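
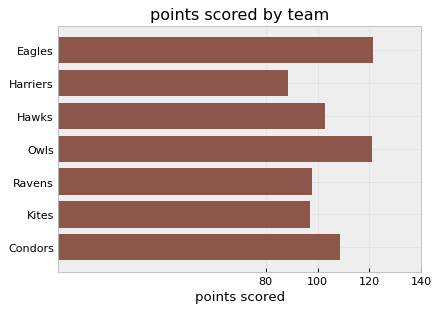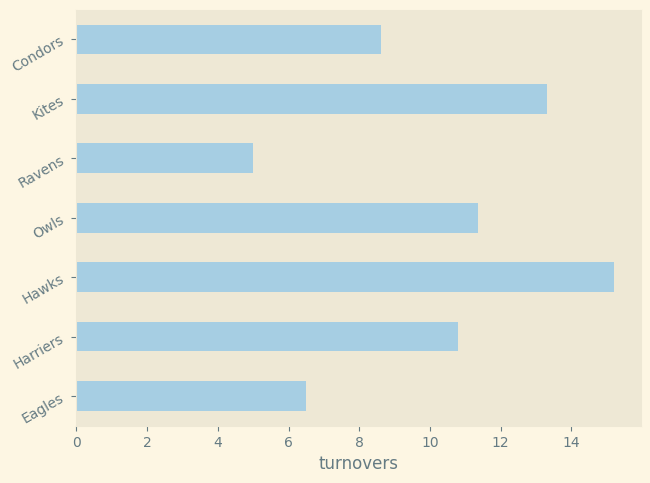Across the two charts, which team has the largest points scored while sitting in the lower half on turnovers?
Eagles

Chart 2 median turnovers ≈ 10; below-median teams: Eagles, Ravens, Condors. Among those, Eagles has the highest points scored (≈ 120).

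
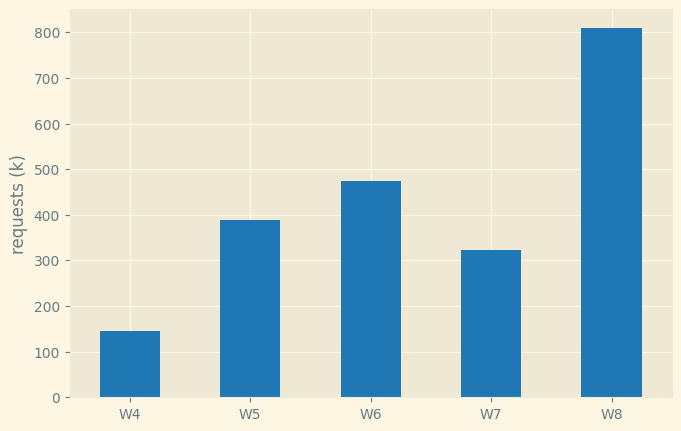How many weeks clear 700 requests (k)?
Above 700: W8.

1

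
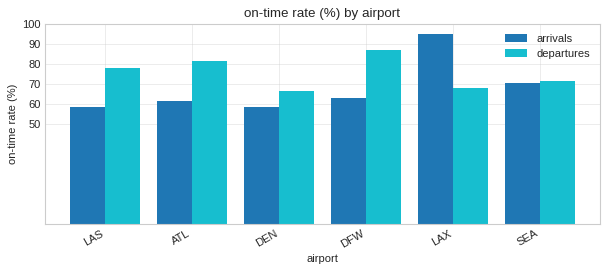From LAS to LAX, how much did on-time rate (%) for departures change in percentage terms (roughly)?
LAS ≈ 80, LAX ≈ 70; (70 − 80) / 80 ≈ -12.5%.

≈ -12.5%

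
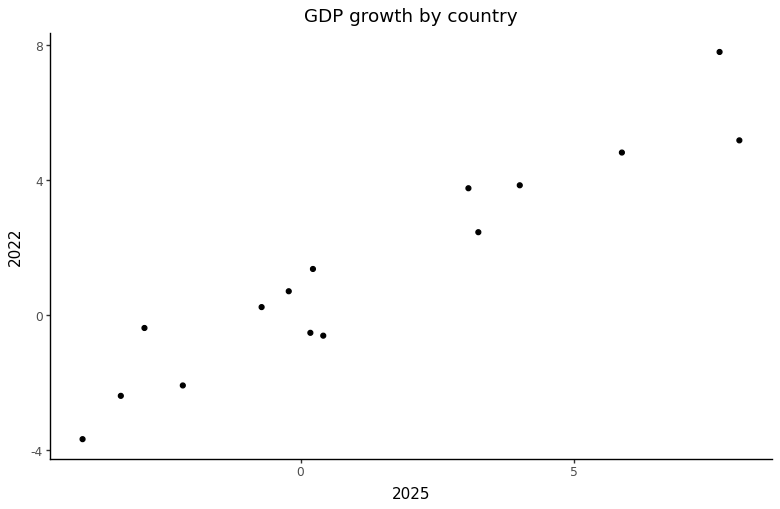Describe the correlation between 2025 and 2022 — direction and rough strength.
Points are positively correlated; strong (|r| ≈ 1.0).

positive, strong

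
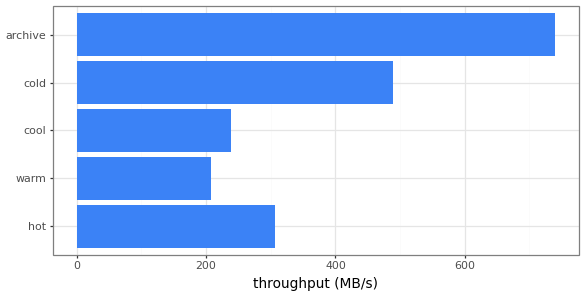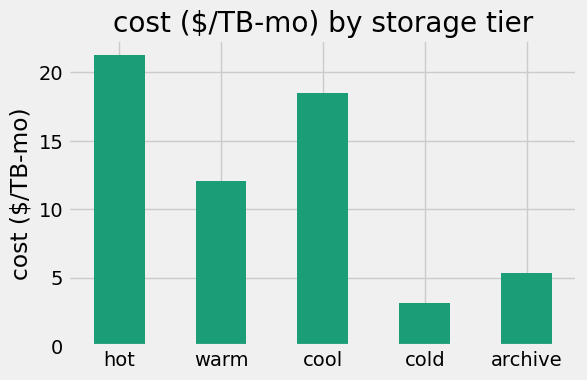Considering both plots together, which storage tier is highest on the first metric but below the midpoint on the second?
archive

Chart 2 median cost ($/TB-mo) ≈ 12; below-median storage tiers: cold, archive. Among those, archive has the highest throughput (MB/s) (≈ 700).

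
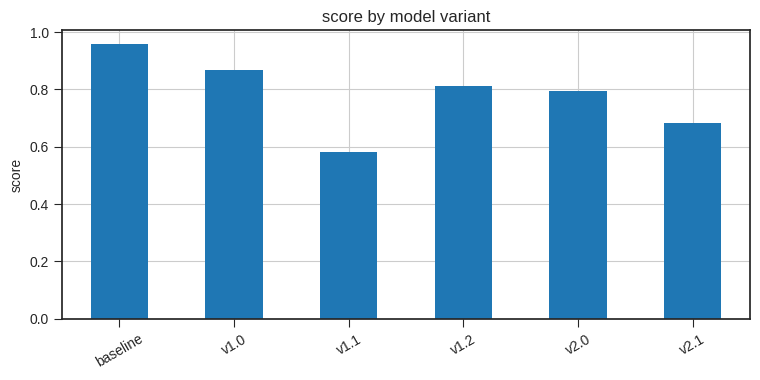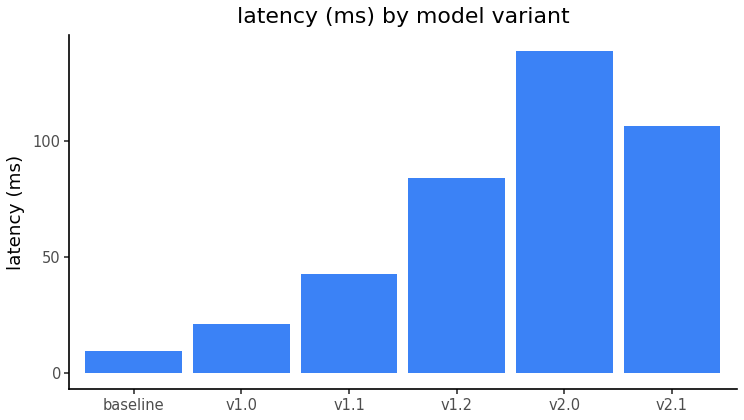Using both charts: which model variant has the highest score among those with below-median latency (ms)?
baseline

Chart 2 median latency (ms) ≈ 60; below-median model variants: baseline, v1.0, v1.1. Among those, baseline has the highest score (≈ 1).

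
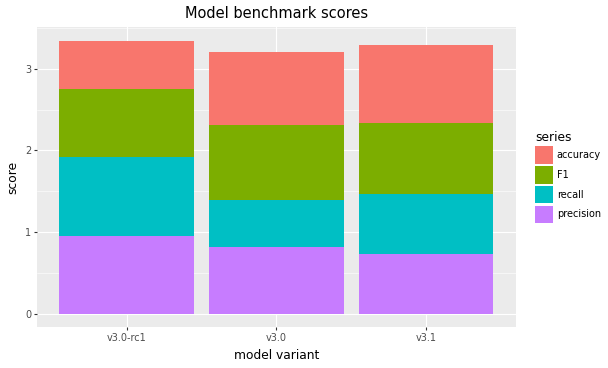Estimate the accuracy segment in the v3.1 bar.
accuracy top ≈ 3.5, bottom ≈ 2.5; segment ≈ 1.0.

≈ 1.0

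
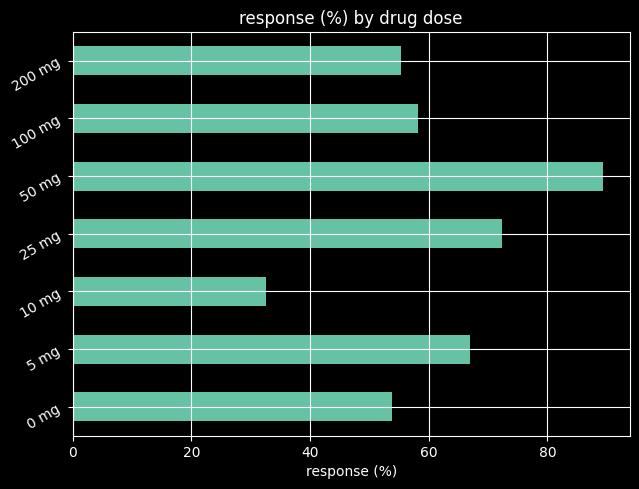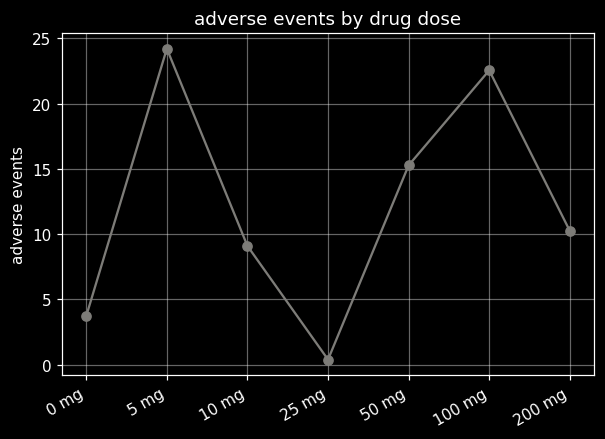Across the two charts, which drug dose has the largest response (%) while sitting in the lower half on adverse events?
25 mg

Chart 2 median adverse events ≈ 10; below-median drug doses: 0 mg, 10 mg, 25 mg. Among those, 25 mg has the highest response (%) (≈ 70).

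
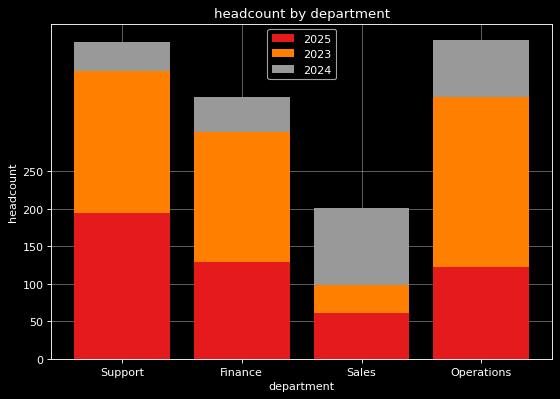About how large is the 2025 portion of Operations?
2025 top ≈ 100, bottom ≈ 0; segment ≈ 100.

≈ 100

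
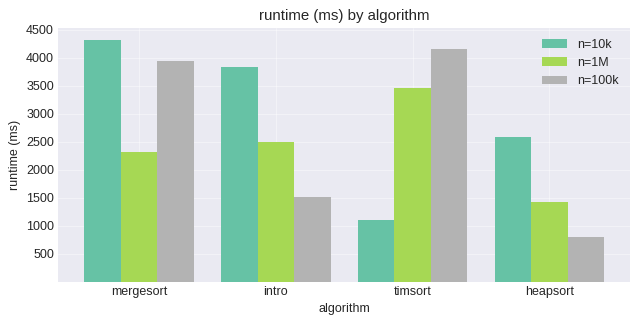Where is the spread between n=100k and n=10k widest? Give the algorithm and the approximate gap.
timsort, ≈ 3000 ms

timsort: n=100k ≈ 4000, n=10k ≈ 1000 → gap ≈ 3000. Next-largest (intro) is only ≈ 2500.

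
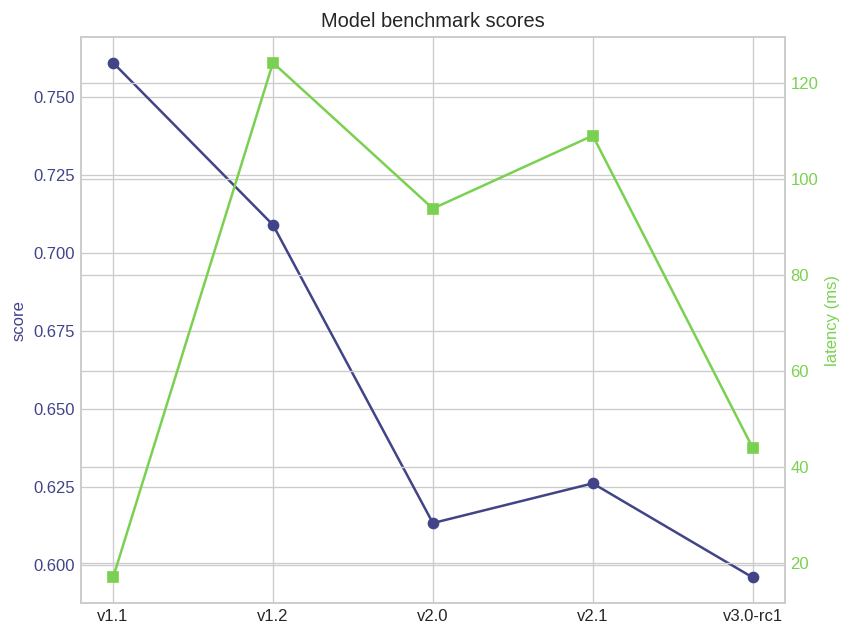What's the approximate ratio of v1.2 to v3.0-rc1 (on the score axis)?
≈ 1.17×

v1.2 ≈ 0.70, v3.0-rc1 ≈ 0.60; 0.70/0.60 ≈ 1.17.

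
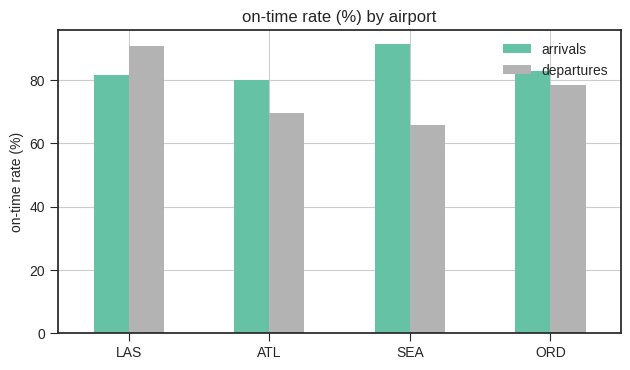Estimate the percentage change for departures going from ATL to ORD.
ATL ≈ 70, ORD ≈ 80; (80 − 70) / 70 ≈ +14.3%.

≈ +14.3%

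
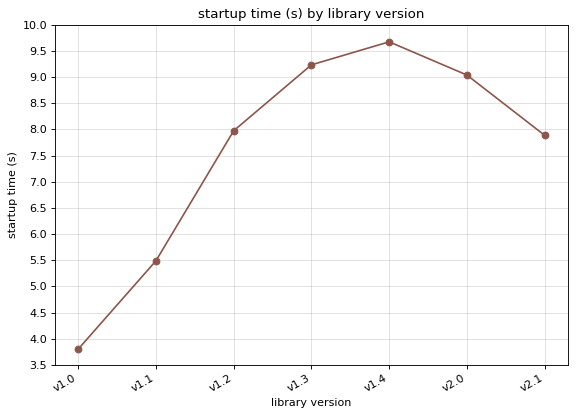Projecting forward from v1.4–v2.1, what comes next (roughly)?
Last three: 9.5, 9.0, 8.0 → slope ≈ -0.75/step → next ≈ 7.25.

≈ 7.25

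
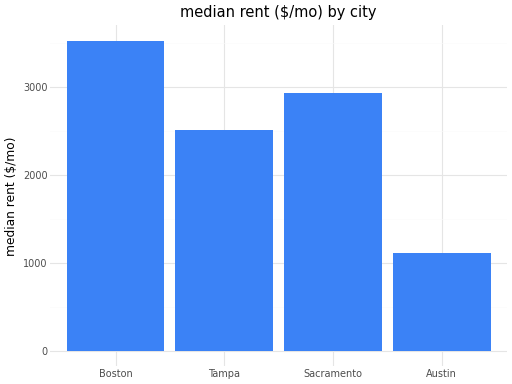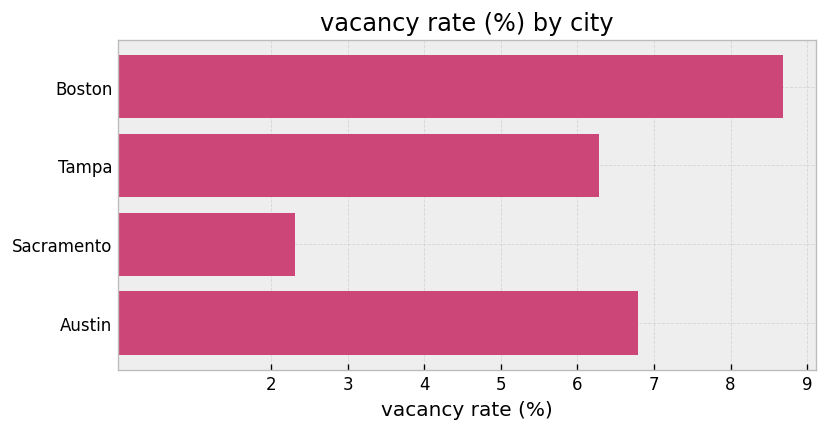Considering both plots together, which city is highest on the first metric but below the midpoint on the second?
Sacramento

Chart 2 median vacancy rate (%) ≈ 7; below-median cities: Tampa, Sacramento. Among those, Sacramento has the highest median rent ($/mo) (≈ 3000).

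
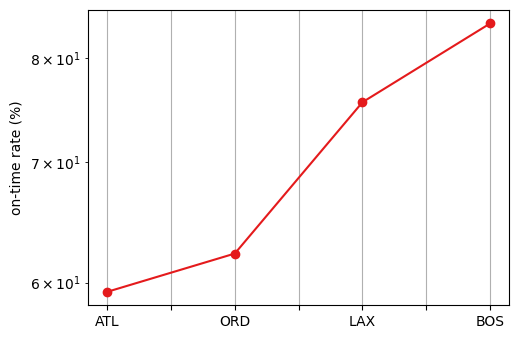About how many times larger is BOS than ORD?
BOS ≈ 85, ORD ≈ 60; 85/60 ≈ 1.42.

≈ 1.42×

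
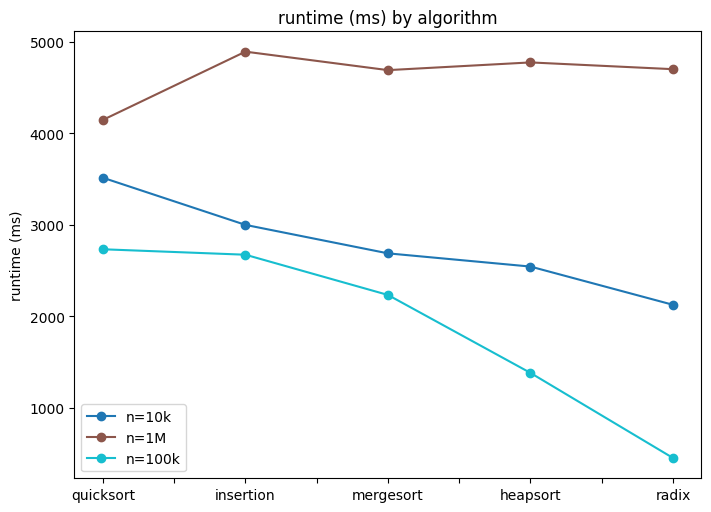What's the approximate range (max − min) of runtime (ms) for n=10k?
Max quicksort ≈ 3500, min radix ≈ 2000; range ≈ 1500.

≈ 1500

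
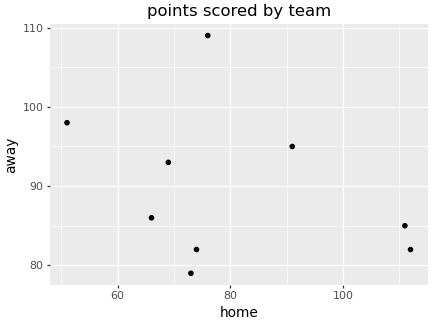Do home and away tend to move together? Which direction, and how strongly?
negative, weak

Points are negatively correlated; weak (|r| ≈ 0.3).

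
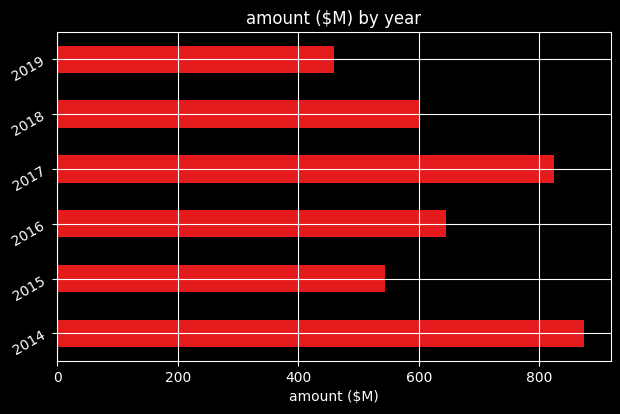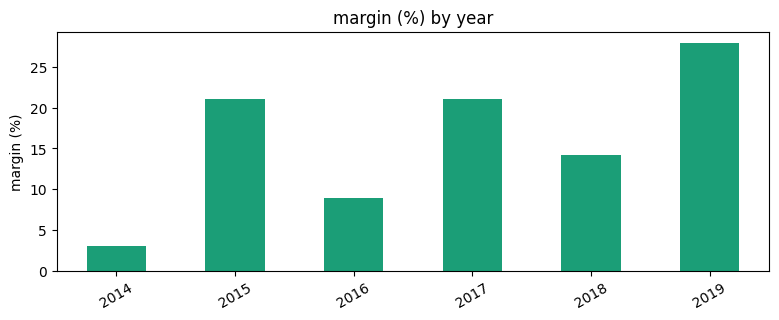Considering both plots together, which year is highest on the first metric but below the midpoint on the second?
Chart 2 median margin (%) ≈ 20; below-median years: 2014, 2016, 2018. Among those, 2014 has the highest amount ($M) (≈ 900).

2014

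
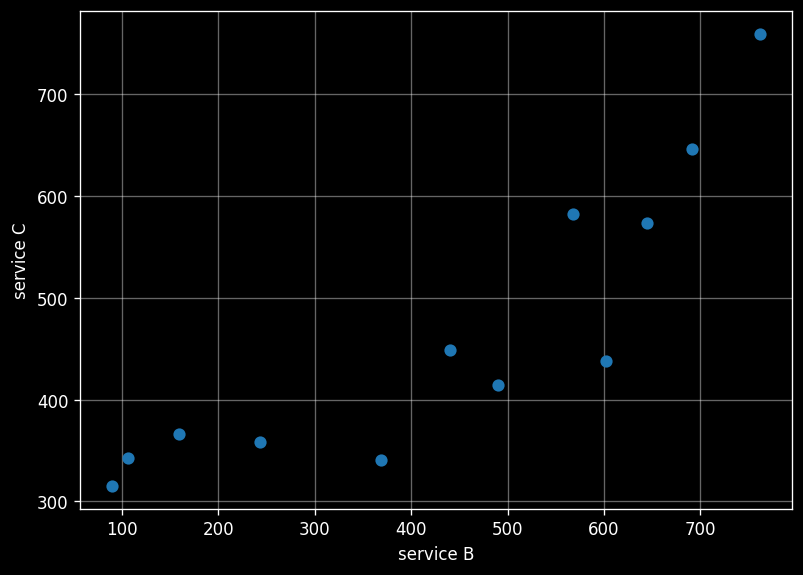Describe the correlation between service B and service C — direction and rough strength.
positive, strong

Points are positively correlated; strong (|r| ≈ 0.9).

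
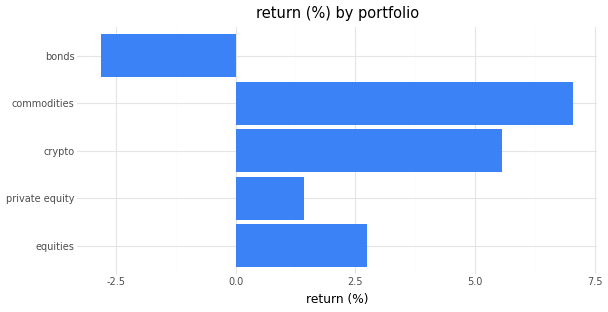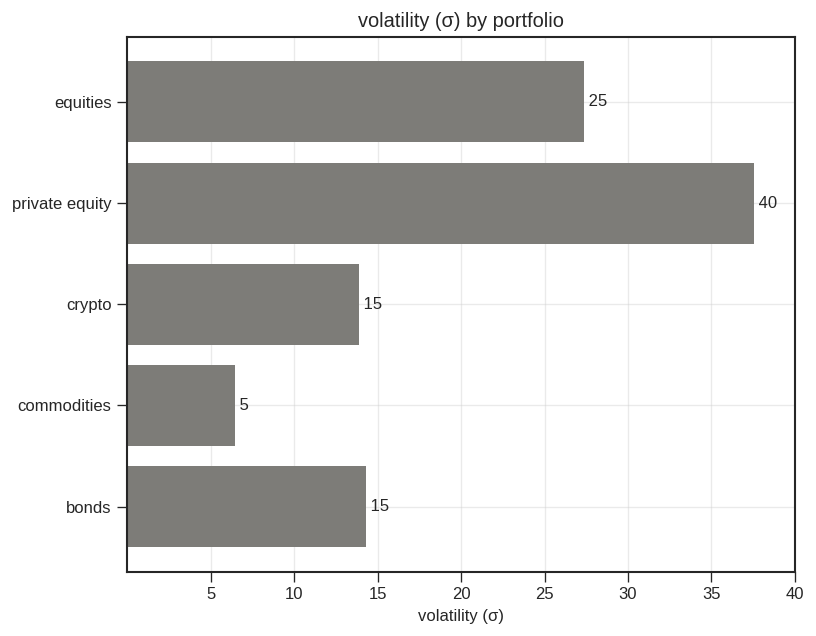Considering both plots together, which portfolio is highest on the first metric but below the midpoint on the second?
commodities

Chart 2 median volatility (σ) ≈ 15; below-median portfolios: crypto, commodities. Among those, commodities has the highest return (%) (≈ 7).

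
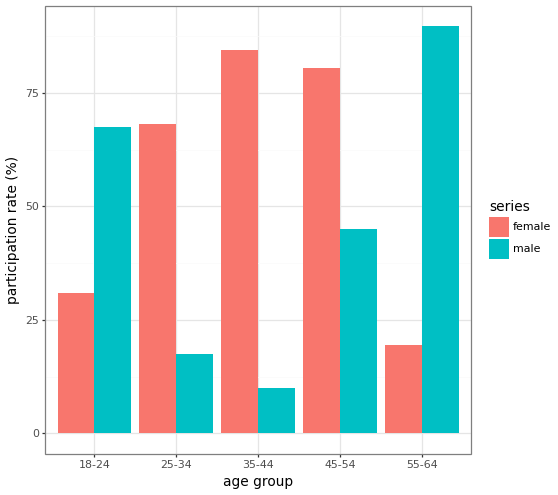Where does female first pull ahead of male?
25-34

18-24: female ≈ 30 vs male ≈ 70 (not yet); 25-34: female ≈ 70 vs male ≈ 20 (first crossover).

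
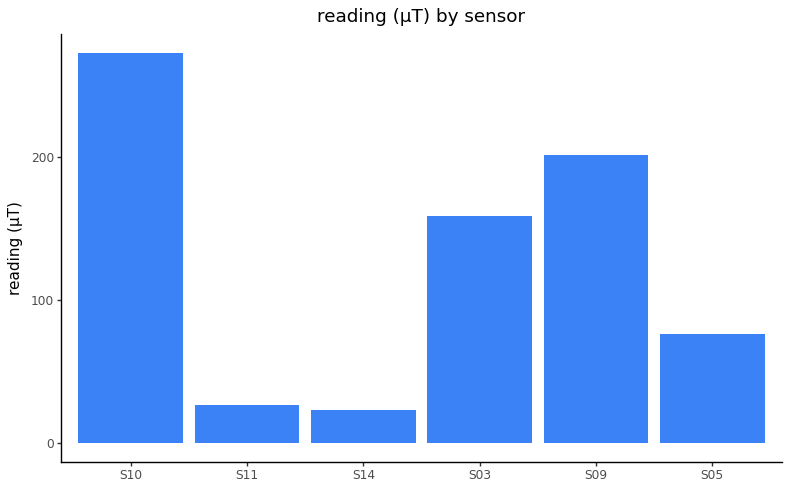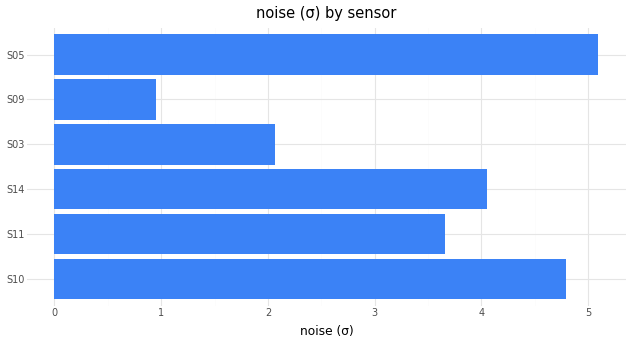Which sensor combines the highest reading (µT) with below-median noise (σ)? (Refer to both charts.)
Chart 2 median noise (σ) ≈ 4; below-median sensors: S11, S03, S09. Among those, S09 has the highest reading (µT) (≈ 200).

S09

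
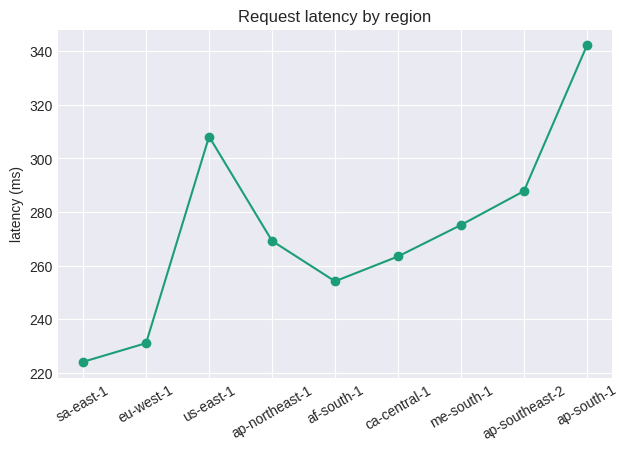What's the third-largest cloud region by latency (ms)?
Top 4: ap-south-1 ≈ 340, us-east-1 ≈ 310, ap-southeast-2 ≈ 290, me-south-1 ≈ 280.

ap-southeast-2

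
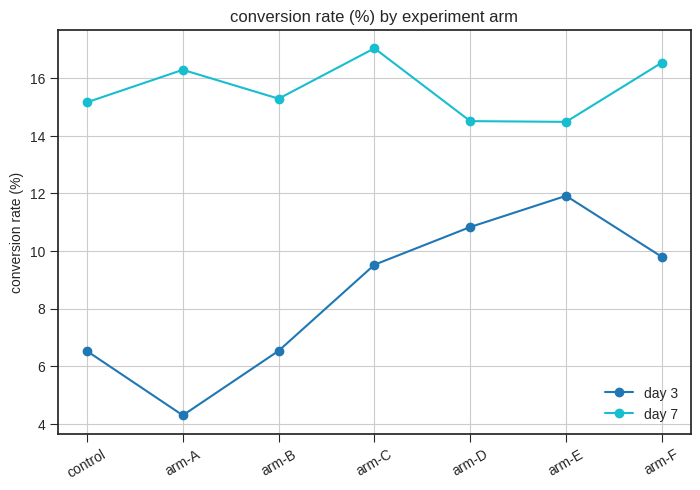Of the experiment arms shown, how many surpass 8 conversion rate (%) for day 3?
4

Above 8: arm-C, arm-D, arm-E, arm-F.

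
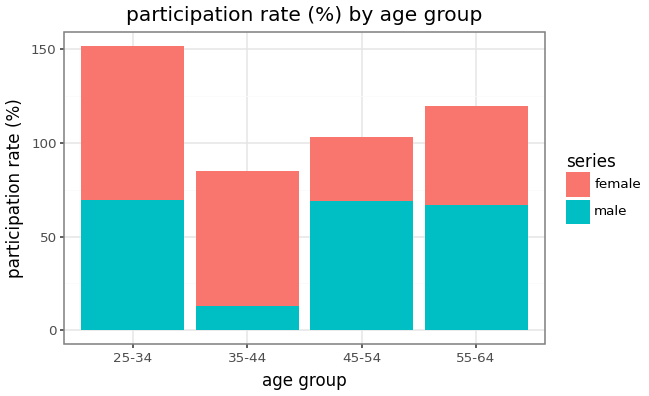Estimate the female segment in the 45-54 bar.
≈ 40

female top ≈ 100, bottom ≈ 60; segment ≈ 40.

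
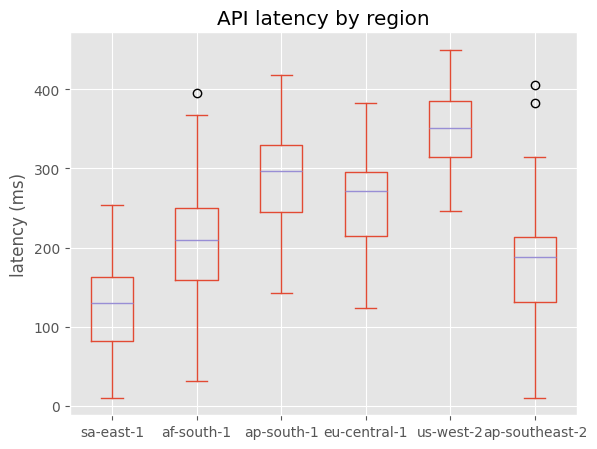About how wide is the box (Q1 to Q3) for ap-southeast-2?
Q3 ≈ 220, Q1 ≈ 140; IQR ≈ 80.

≈ 80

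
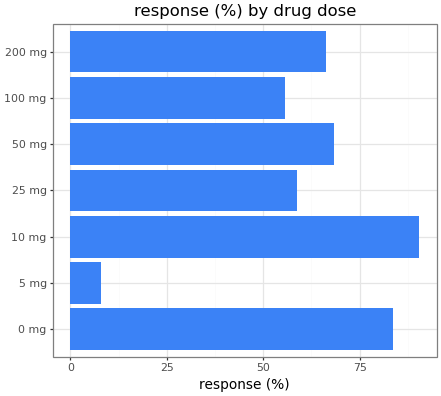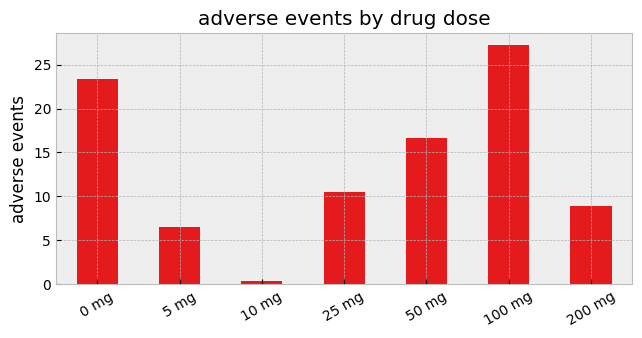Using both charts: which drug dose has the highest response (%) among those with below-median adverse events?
10 mg

Chart 2 median adverse events ≈ 10; below-median drug doses: 5 mg, 10 mg, 200 mg. Among those, 10 mg has the highest response (%) (≈ 90).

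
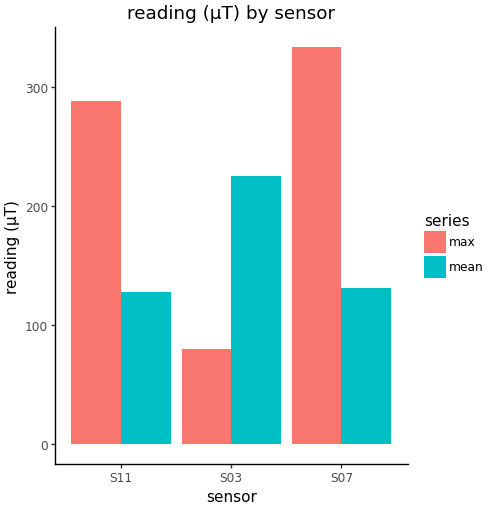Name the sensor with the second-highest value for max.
S11

Top 3 for max: S07 ≈ 350, S11 ≈ 300, S03 ≈ 100.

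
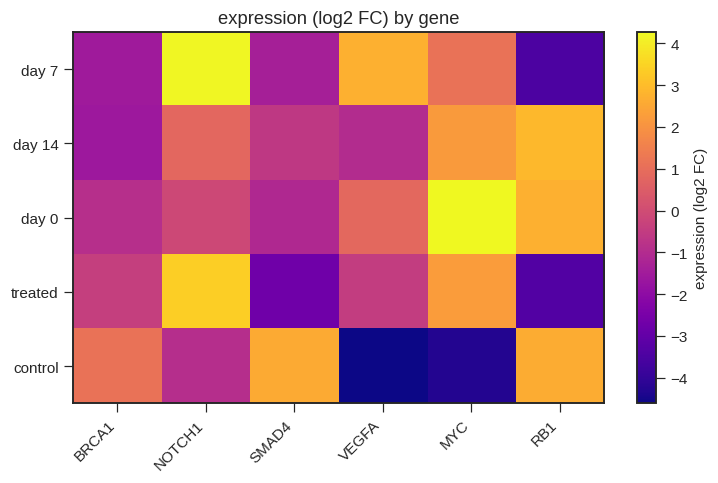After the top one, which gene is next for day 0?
Top 3 for day 0: MYC ≈ 4, RB1 ≈ 3, VEGFA ≈ 1.

RB1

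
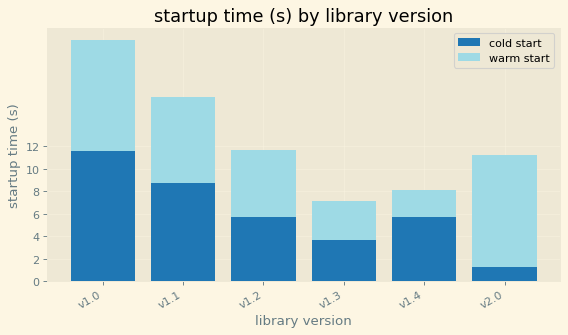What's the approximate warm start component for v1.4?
≈ 2

warm start top ≈ 8, bottom ≈ 6; segment ≈ 2.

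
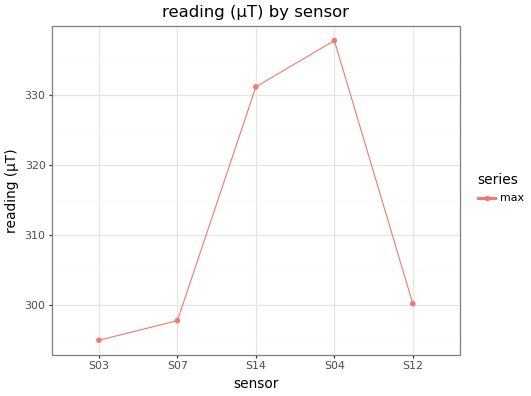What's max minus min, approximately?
Max S04 ≈ 340, min S03 ≈ 295; range ≈ 45.

≈ 45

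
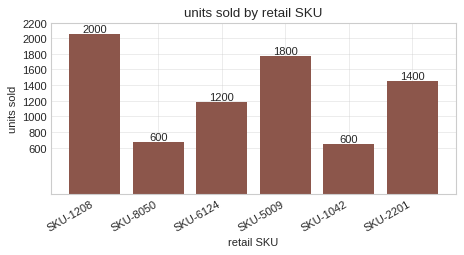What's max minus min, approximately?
Max SKU-1208 ≈ 2000, min SKU-1042 ≈ 600; range ≈ 1400.

≈ 1400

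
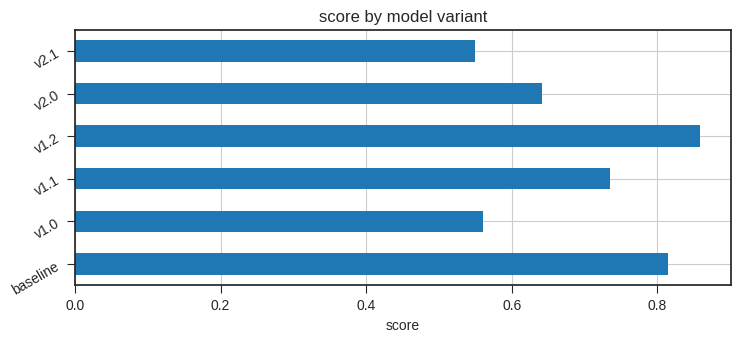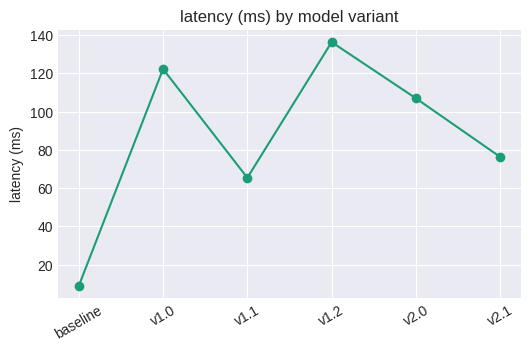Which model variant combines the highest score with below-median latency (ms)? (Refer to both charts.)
baseline

Chart 2 median latency (ms) ≈ 100; below-median model variants: baseline, v1.1, v2.1. Among those, baseline has the highest score (≈ 0.8).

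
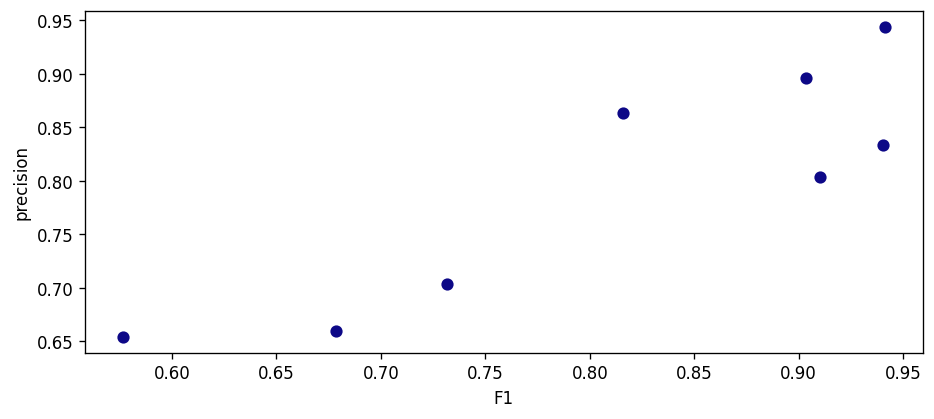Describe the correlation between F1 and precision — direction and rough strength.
positive, strong

Points are positively correlated; strong (|r| ≈ 0.9).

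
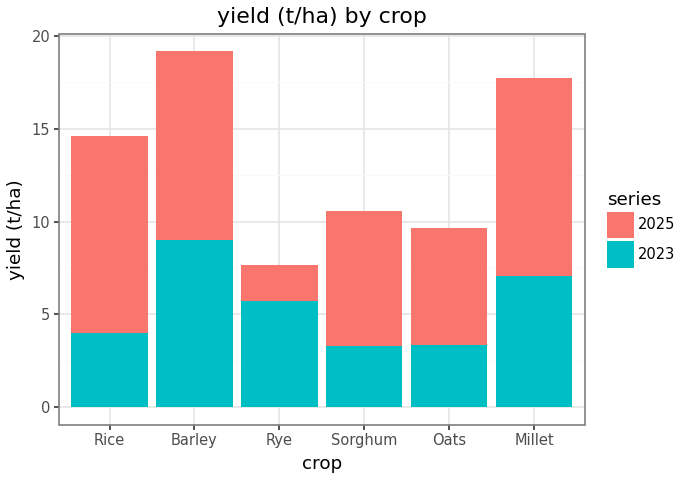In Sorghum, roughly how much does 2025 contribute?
2025 top ≈ 10, bottom ≈ 4; segment ≈ 6.

≈ 6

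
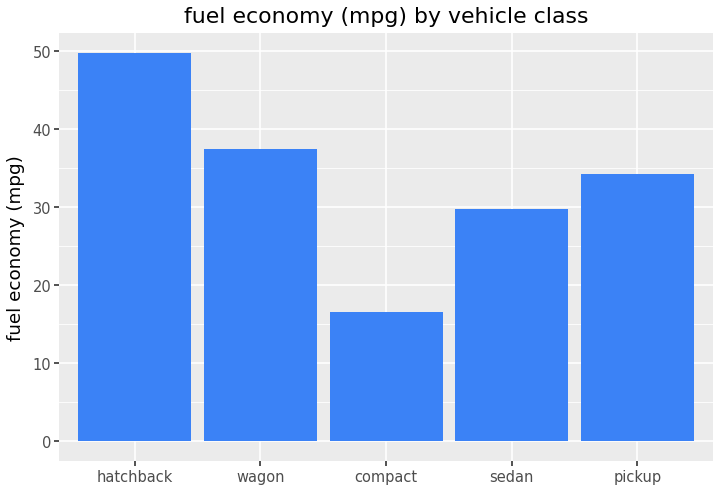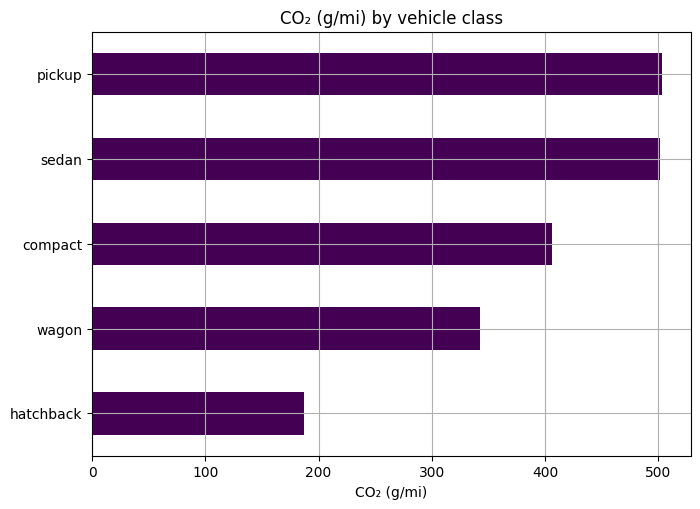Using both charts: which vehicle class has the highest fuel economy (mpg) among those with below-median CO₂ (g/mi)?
hatchback

Chart 2 median CO₂ (g/mi) ≈ 400; below-median vehicle classes: hatchback, wagon. Among those, hatchback has the highest fuel economy (mpg) (≈ 50).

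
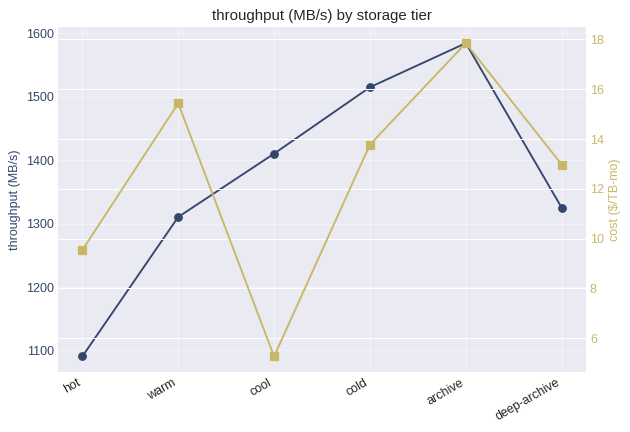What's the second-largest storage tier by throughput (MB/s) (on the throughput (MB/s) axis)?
cold

Top 3 (on the throughput (MB/s) axis): archive ≈ 1600, cold ≈ 1500, cool ≈ 1400.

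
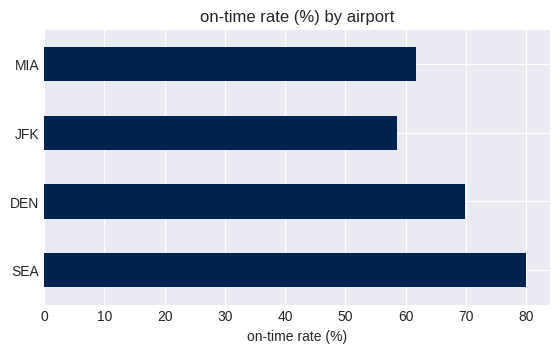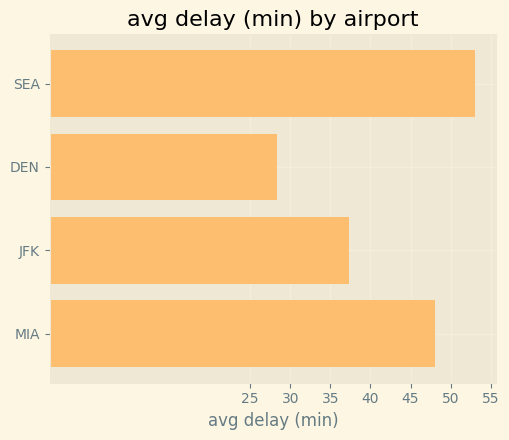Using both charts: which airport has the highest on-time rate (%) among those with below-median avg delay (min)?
DEN

Chart 2 median avg delay (min) ≈ 45; below-median airports: DEN, JFK. Among those, DEN has the highest on-time rate (%) (≈ 70).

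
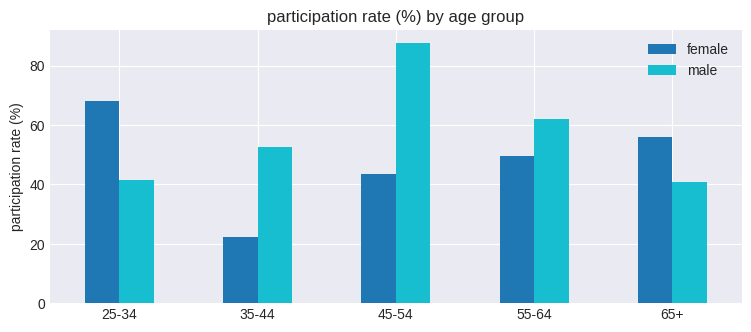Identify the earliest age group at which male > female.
35-44

25-34: male ≈ 40 vs female ≈ 70 (not yet); 35-44: male ≈ 50 vs female ≈ 20 (first crossover).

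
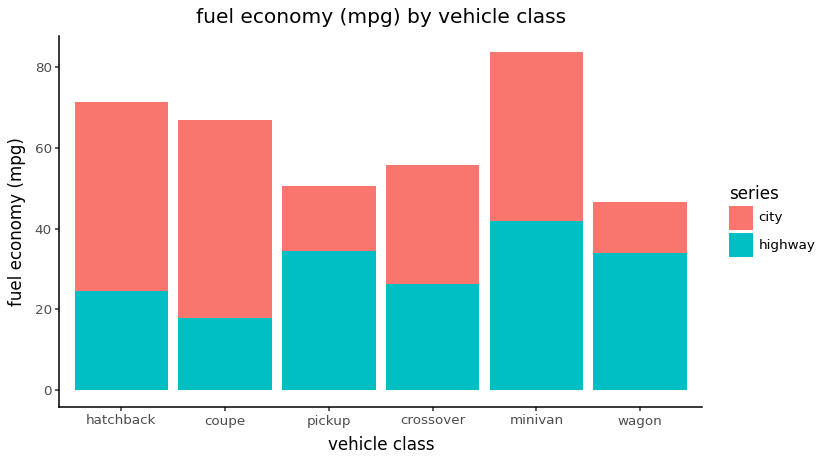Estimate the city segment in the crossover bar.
≈ 30

city top ≈ 60, bottom ≈ 30; segment ≈ 30.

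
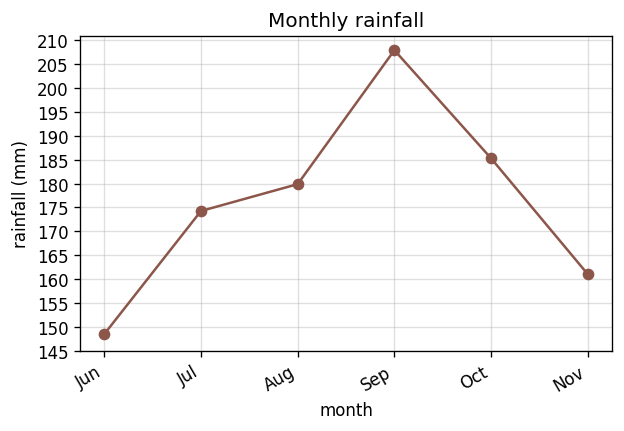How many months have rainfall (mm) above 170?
4

Above 170: Jul, Aug, Sep, Oct.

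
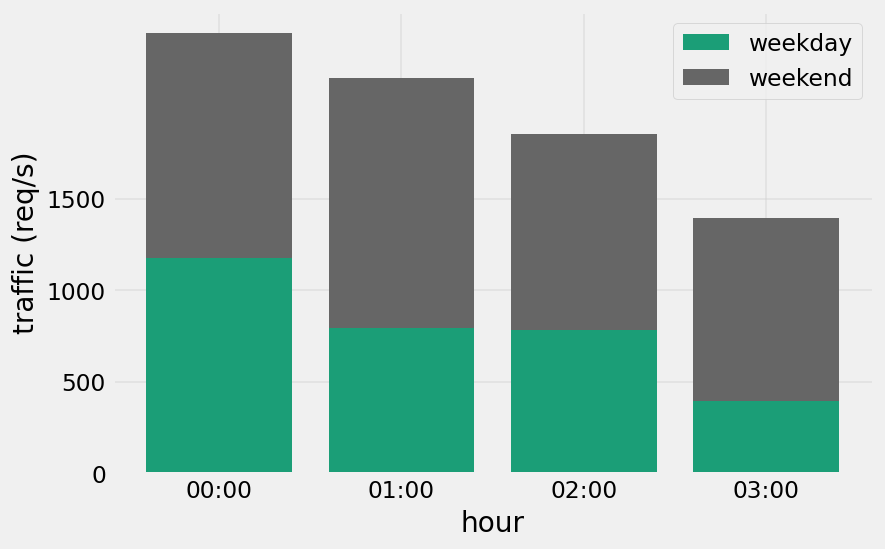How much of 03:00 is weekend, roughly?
≈ 1000

weekend top ≈ 1500, bottom ≈ 500; segment ≈ 1000.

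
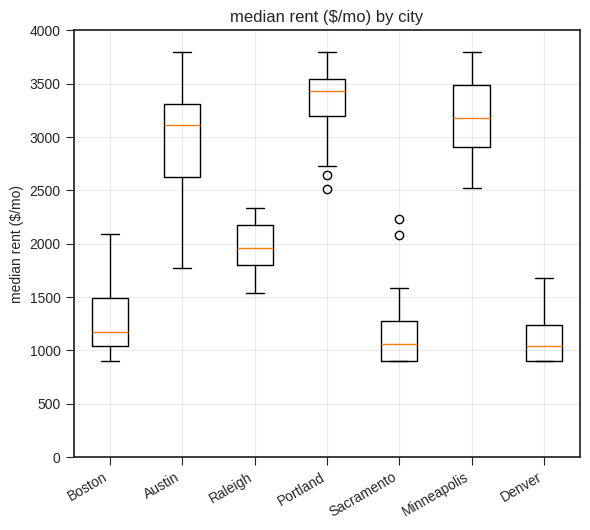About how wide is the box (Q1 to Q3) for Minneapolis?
≈ 500

Q3 ≈ 3500, Q1 ≈ 3000; IQR ≈ 500.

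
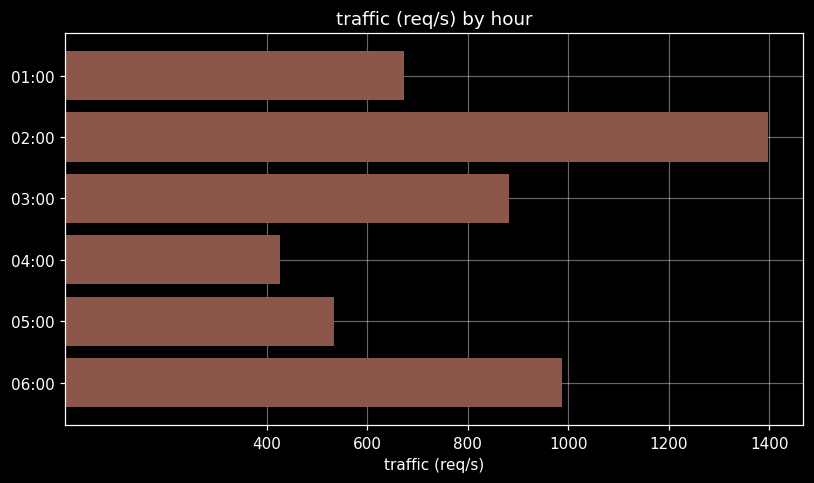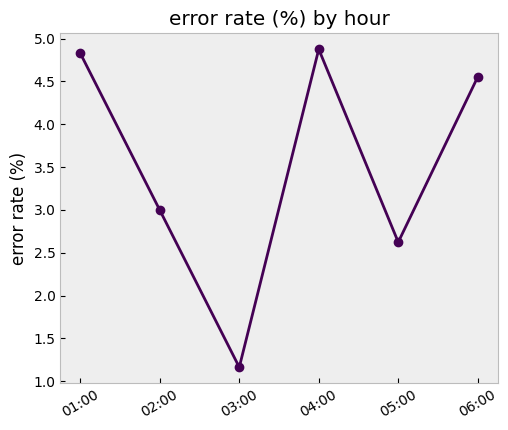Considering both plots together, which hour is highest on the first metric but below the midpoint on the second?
02:00

Chart 2 median error rate (%) ≈ 4; below-median hours: 02:00, 03:00, 05:00. Among those, 02:00 has the highest traffic (req/s) (≈ 1400).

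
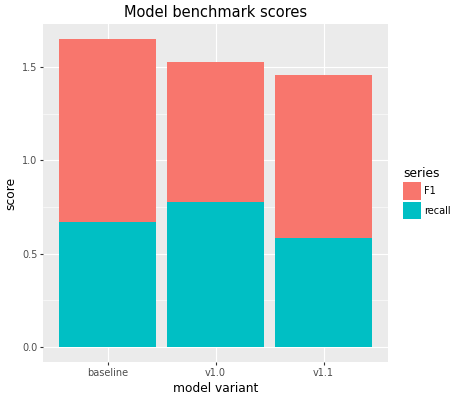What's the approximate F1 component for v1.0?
≈ 0.8

F1 top ≈ 1.6, bottom ≈ 0.8; segment ≈ 0.8.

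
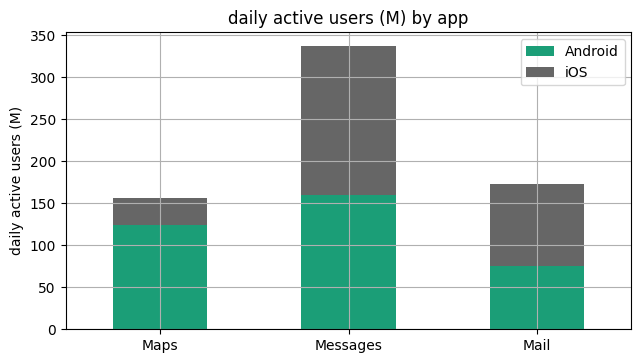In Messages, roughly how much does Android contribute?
Android top ≈ 150, bottom ≈ 0; segment ≈ 150.

≈ 150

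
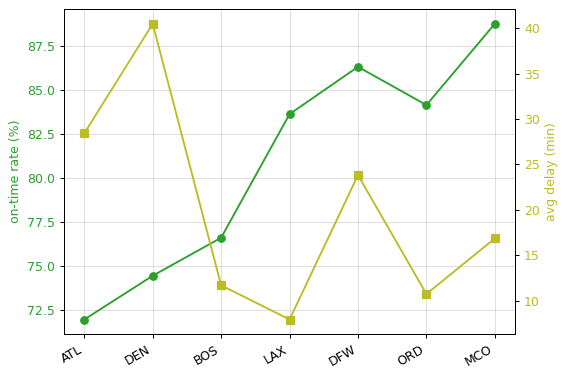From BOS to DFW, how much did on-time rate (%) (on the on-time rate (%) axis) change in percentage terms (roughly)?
BOS ≈ 76, DFW ≈ 86; (86 − 76) / 76 ≈ +13.2%.

≈ +13.2%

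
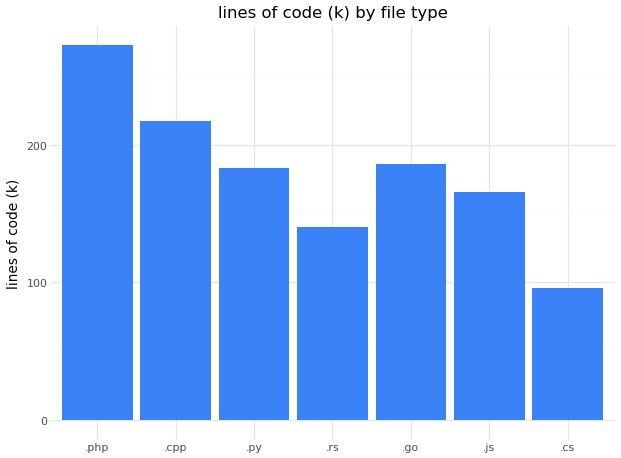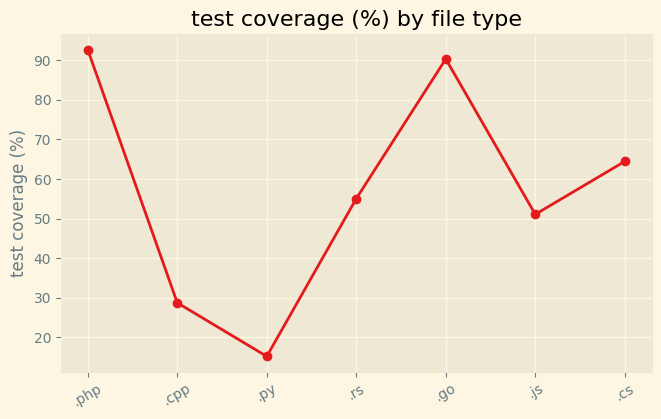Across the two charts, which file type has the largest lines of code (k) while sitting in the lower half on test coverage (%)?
Chart 2 median test coverage (%) ≈ 60; below-median file types: .cpp, .py, .js. Among those, .cpp has the highest lines of code (k) (≈ 225).

.cpp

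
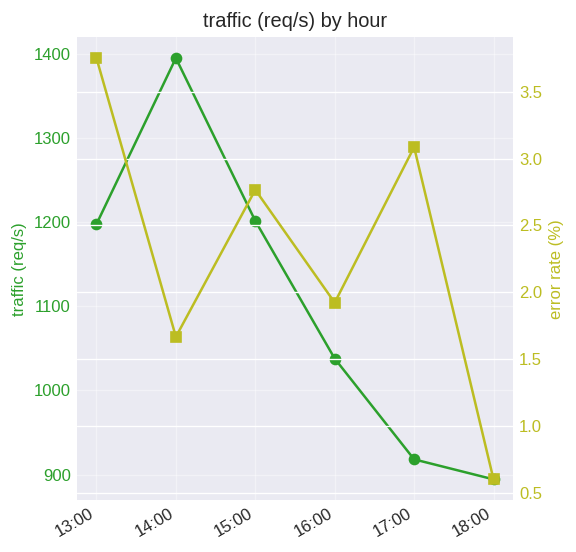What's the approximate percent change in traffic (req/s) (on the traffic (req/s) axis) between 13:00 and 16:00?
≈ -12.5%

13:00 ≈ 1200, 16:00 ≈ 1050; (1050 − 1200) / 1200 ≈ -12.5%.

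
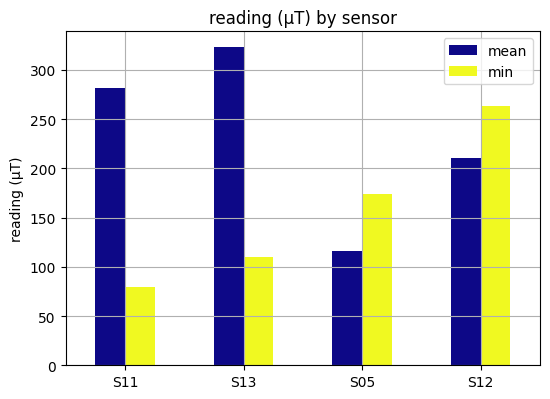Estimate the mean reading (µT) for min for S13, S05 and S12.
(100 + 150 + 250) / 3 ≈ 167.

≈ 167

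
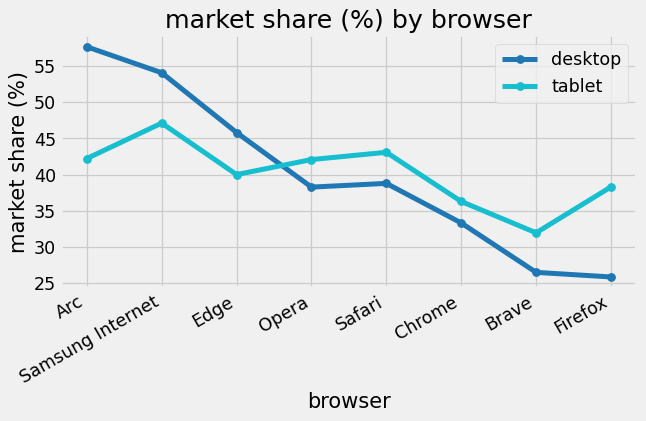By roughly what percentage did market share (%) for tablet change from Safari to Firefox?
Safari ≈ 45, Firefox ≈ 40; (40 − 45) / 45 ≈ -11.1%.

≈ -11.1%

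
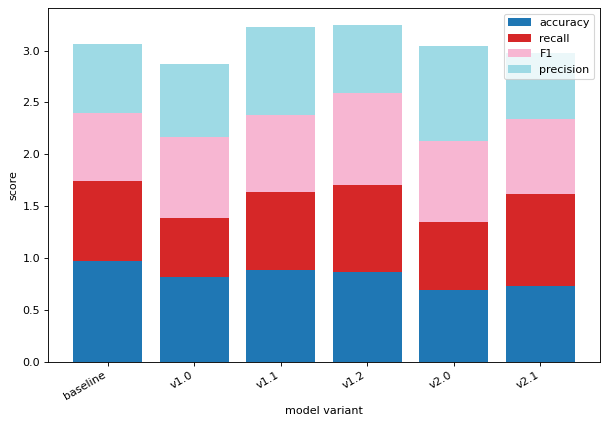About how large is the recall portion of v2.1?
recall top ≈ 1.5, bottom ≈ 0.5; segment ≈ 1.0.

≈ 1.0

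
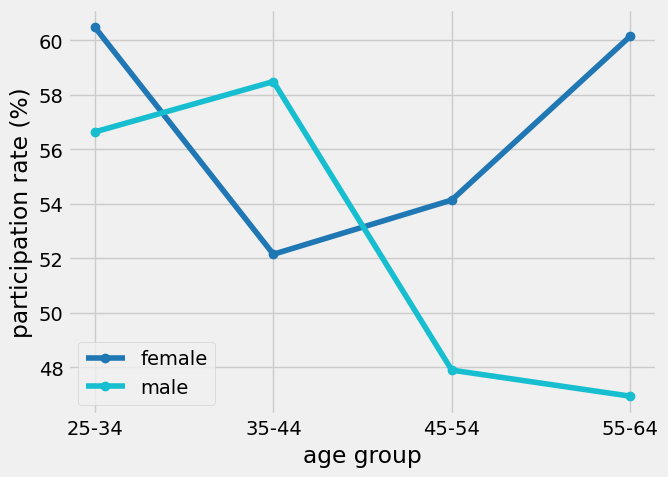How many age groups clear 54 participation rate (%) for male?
2

Above 54: 25-34, 35-44.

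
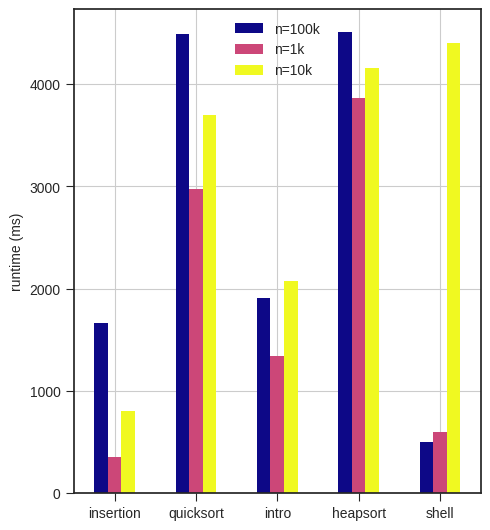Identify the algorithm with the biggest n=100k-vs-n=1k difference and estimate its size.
quicksort, ≈ 1500 ms

quicksort: n=100k ≈ 4500, n=1k ≈ 3000 → gap ≈ 1500. Next-largest (insertion) is only ≈ 1000.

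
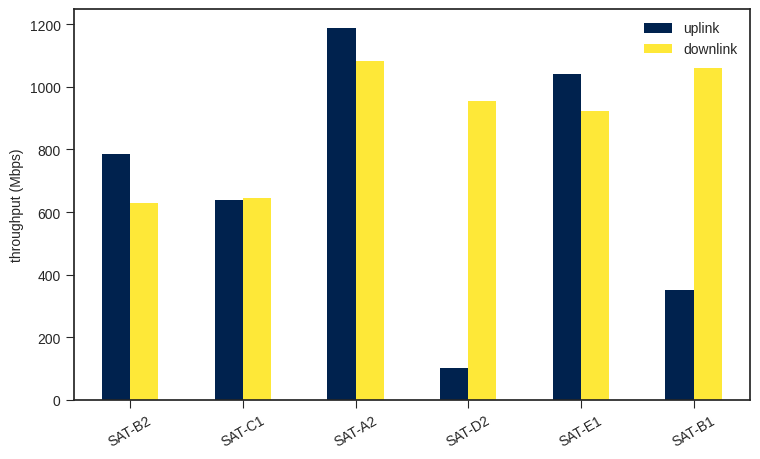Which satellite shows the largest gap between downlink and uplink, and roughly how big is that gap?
SAT-D2: downlink ≈ 1000, uplink ≈ 100 → gap ≈ 900. Next-largest (SAT-B1) is only ≈ 700.

SAT-D2, ≈ 900 Mbps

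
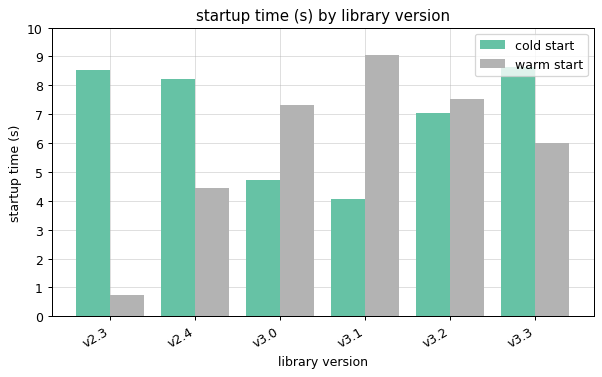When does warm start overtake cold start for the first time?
v3.0

v2.4: warm start ≈ 4 vs cold start ≈ 8 (not yet); v3.0: warm start ≈ 7 vs cold start ≈ 5 (first crossover).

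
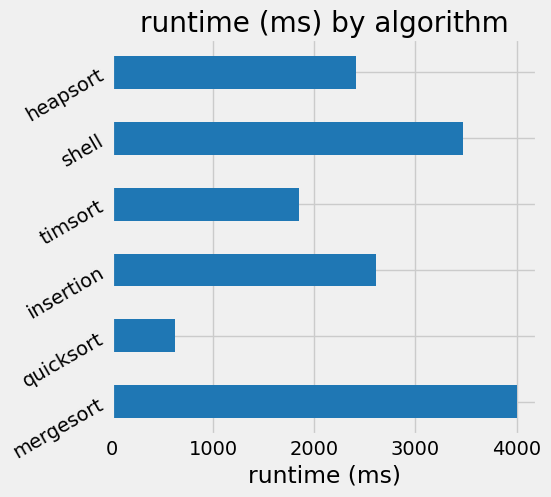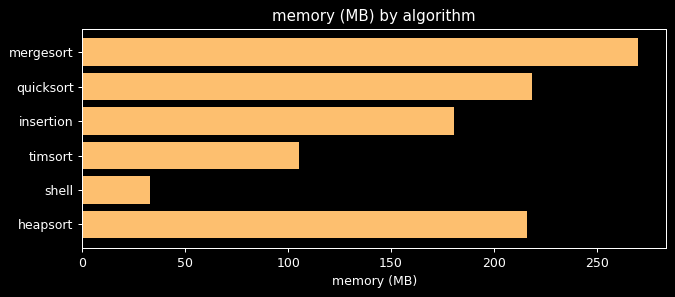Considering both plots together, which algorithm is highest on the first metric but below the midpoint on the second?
shell

Chart 2 median memory (MB) ≈ 200; below-median algorithms: insertion, timsort, shell. Among those, shell has the highest runtime (ms) (≈ 3500).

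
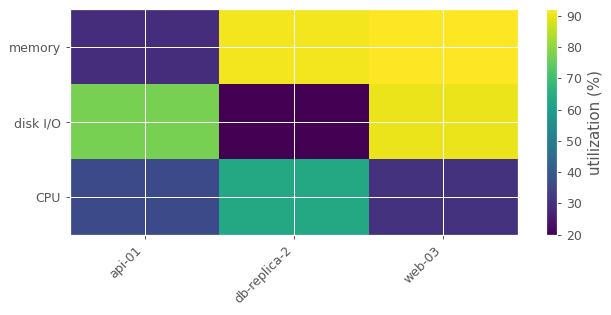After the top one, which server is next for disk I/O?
Top 3 for disk I/O: web-03 ≈ 90, api-01 ≈ 80, db-replica-2 ≈ 20.

api-01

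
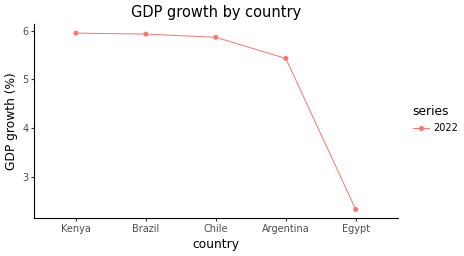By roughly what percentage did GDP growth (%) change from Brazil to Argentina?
Brazil ≈ 6.0, Argentina ≈ 5.5; (5.5 − 6.0) / 6.0 ≈ -8.3%.

≈ -8.3%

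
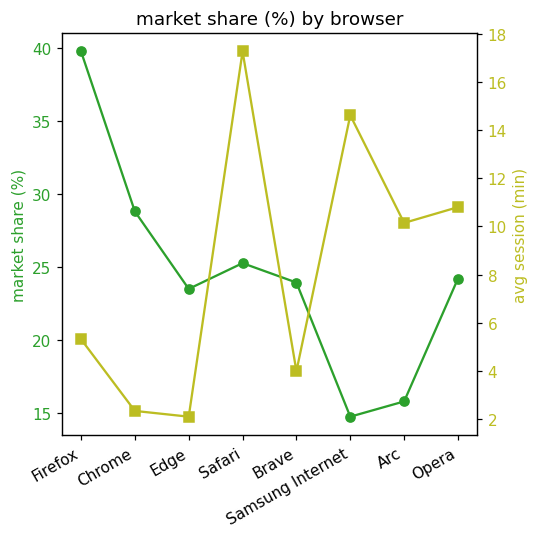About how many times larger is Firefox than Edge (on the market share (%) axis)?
≈ 1.6×

Firefox ≈ 40, Edge ≈ 25; 40/25 ≈ 1.6.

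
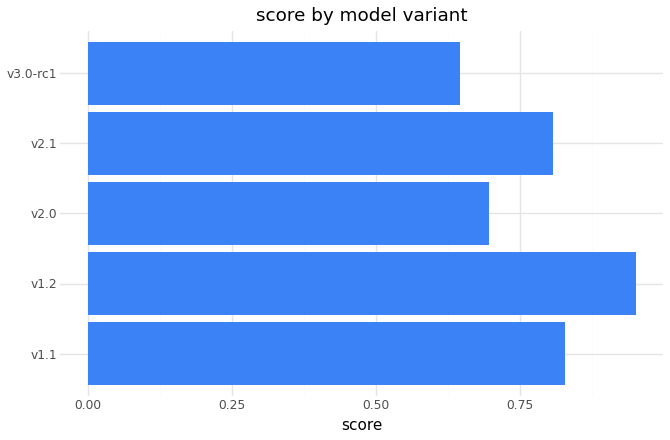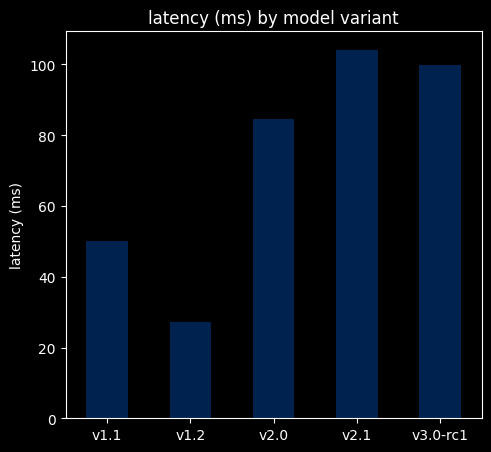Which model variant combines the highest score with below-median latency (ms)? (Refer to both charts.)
v1.2

Chart 2 median latency (ms) ≈ 80; below-median model variants: v1.1, v1.2. Among those, v1.2 has the highest score (≈ 1).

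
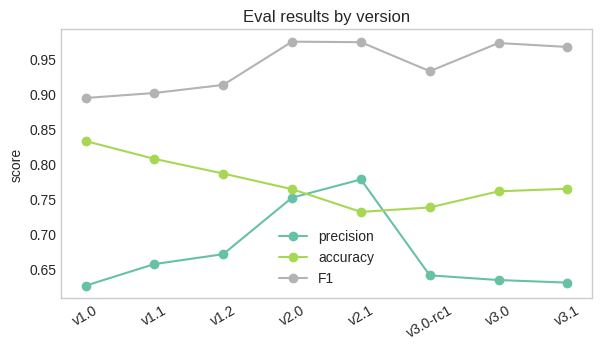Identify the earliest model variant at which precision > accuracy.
v2.1

v2.0: precision ≈ 0.75 vs accuracy ≈ 0.75 (not yet); v2.1: precision ≈ 0.80 vs accuracy ≈ 0.75 (first crossover).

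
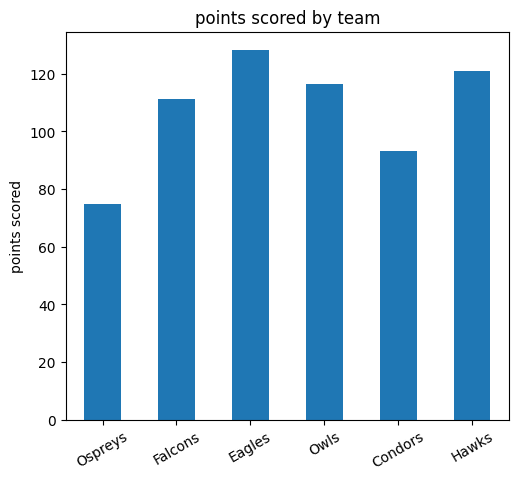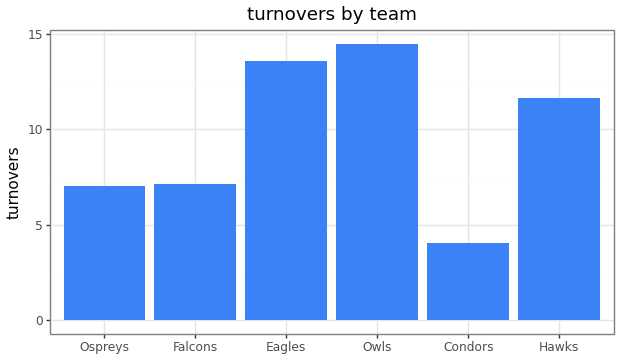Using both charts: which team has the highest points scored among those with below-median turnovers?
Falcons

Chart 2 median turnovers ≈ 10; below-median teams: Ospreys, Falcons, Condors. Among those, Falcons has the highest points scored (≈ 120).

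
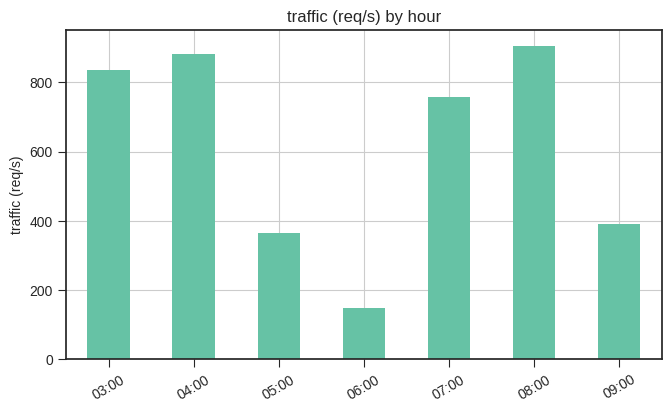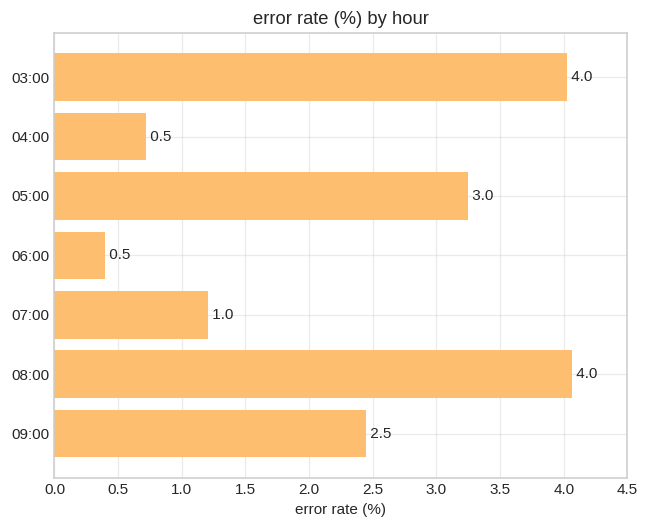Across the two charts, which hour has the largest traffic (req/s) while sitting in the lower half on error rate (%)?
04:00

Chart 2 median error rate (%) ≈ 2.5; below-median hours: 04:00, 06:00, 07:00. Among those, 04:00 has the highest traffic (req/s) (≈ 900).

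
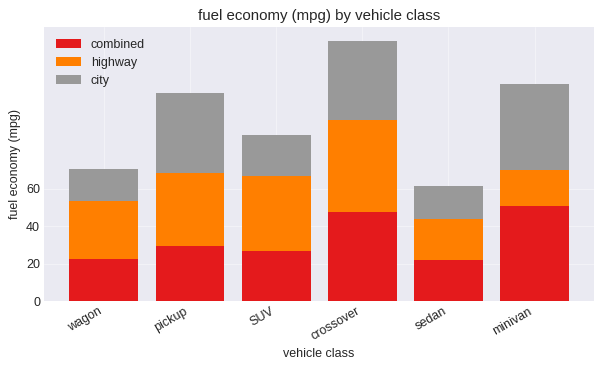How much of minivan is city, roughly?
≈ 40

city top ≈ 120, bottom ≈ 80; segment ≈ 40.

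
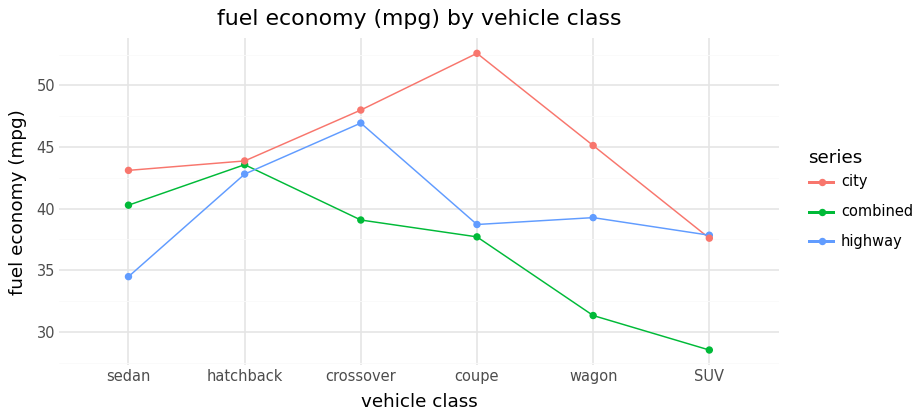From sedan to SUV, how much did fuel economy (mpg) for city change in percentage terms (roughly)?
≈ -11.1%

sedan ≈ 45, SUV ≈ 40; (40 − 45) / 45 ≈ -11.1%.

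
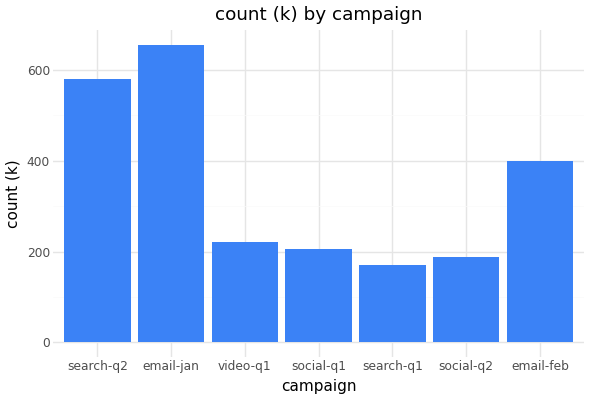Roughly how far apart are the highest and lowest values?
Max email-jan ≈ 700, min search-q1 ≈ 200; range ≈ 500.

≈ 500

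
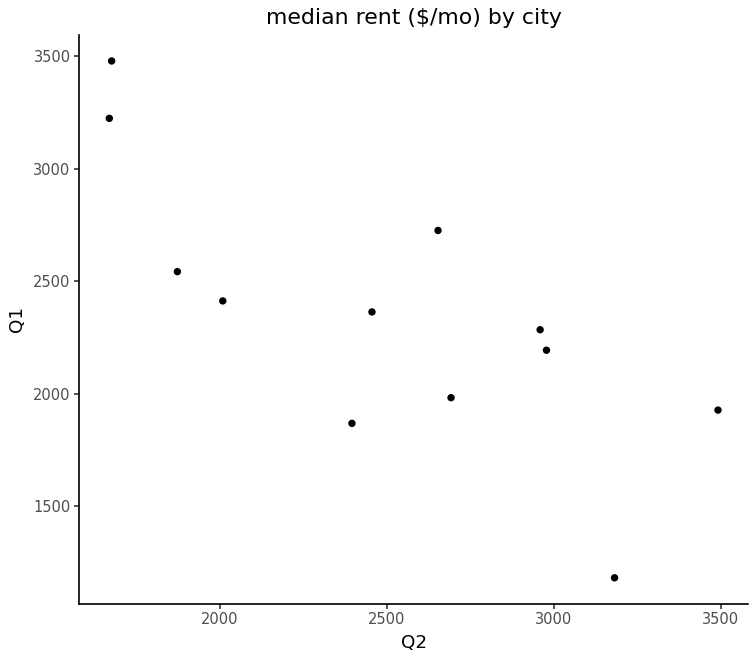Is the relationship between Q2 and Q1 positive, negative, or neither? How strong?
Points are negatively correlated; strong (|r| ≈ 0.8).

negative, strong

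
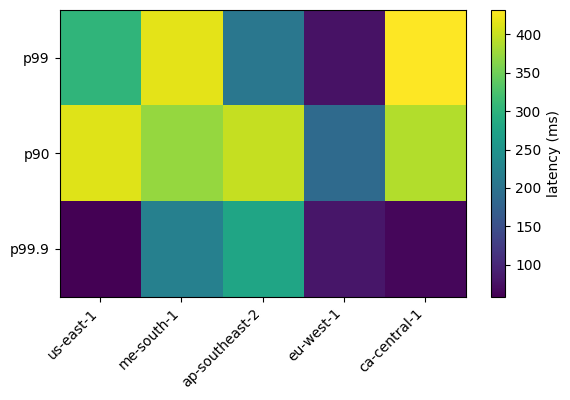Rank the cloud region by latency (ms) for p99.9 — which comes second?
Top 3 for p99.9: ap-southeast-2 ≈ 300, me-south-1 ≈ 200, eu-west-1 ≈ 100.

me-south-1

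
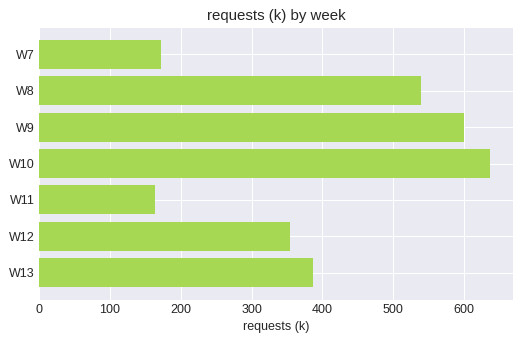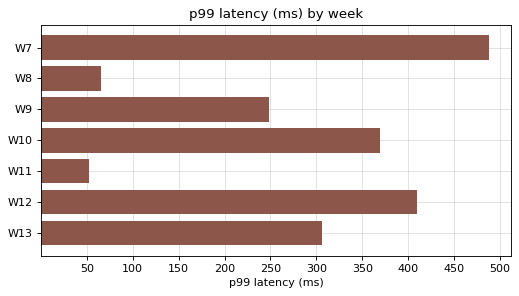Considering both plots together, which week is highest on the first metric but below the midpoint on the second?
W9

Chart 2 median p99 latency (ms) ≈ 300; below-median weeks: W8, W9, W11. Among those, W9 has the highest requests (k) (≈ 600).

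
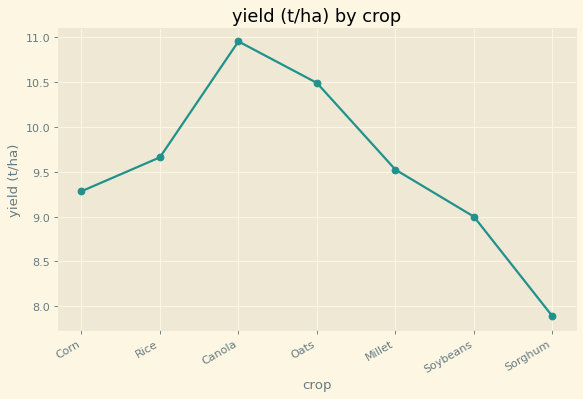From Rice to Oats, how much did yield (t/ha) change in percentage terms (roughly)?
≈ +10.5%

Rice ≈ 9.5, Oats ≈ 10.5; (10.5 − 9.5) / 9.5 ≈ +10.5%.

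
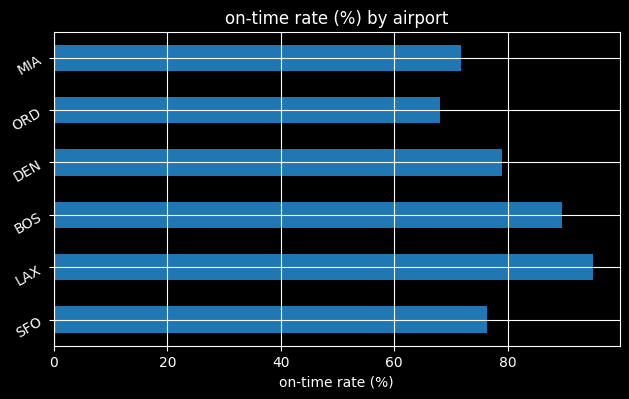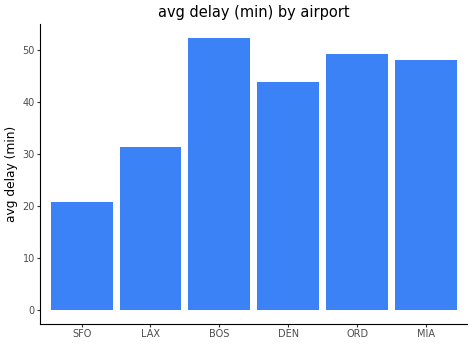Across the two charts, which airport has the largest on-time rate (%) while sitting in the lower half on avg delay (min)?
Chart 2 median avg delay (min) ≈ 45; below-median airports: SFO, LAX, DEN. Among those, LAX has the highest on-time rate (%) (≈ 90).

LAX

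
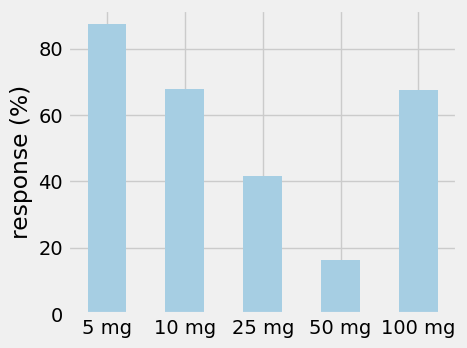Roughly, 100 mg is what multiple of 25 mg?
≈ 1.75×

100 mg ≈ 70, 25 mg ≈ 40; 70/40 ≈ 1.75.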